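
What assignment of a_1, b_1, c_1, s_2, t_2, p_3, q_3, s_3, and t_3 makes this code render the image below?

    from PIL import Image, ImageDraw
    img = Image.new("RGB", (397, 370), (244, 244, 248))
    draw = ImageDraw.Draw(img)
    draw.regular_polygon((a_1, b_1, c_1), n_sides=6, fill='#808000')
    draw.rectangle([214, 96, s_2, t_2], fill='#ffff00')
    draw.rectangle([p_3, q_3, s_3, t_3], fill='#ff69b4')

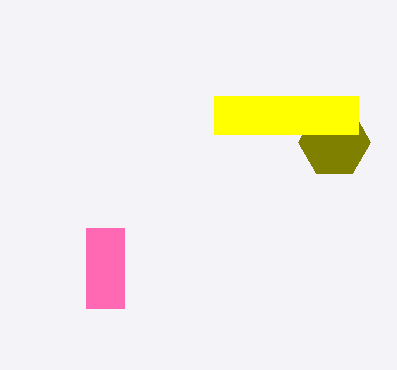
a_1 = 334
b_1 = 142
c_1 = 36
s_2 = 358
t_2 = 134
p_3 = 86
q_3 = 228
s_3 = 124
t_3 = 308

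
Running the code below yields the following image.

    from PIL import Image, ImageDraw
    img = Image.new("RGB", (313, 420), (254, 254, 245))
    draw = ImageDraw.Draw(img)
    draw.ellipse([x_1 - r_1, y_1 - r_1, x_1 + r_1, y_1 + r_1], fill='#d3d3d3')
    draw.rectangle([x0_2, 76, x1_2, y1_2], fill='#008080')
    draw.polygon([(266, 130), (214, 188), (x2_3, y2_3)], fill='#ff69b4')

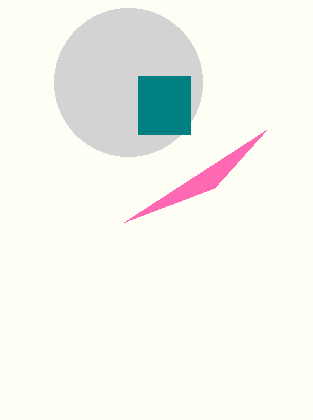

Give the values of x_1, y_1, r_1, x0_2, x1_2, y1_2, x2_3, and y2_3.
x_1 = 128
y_1 = 82
r_1 = 74
x0_2 = 138
x1_2 = 190
y1_2 = 134
x2_3 = 124
y2_3 = 222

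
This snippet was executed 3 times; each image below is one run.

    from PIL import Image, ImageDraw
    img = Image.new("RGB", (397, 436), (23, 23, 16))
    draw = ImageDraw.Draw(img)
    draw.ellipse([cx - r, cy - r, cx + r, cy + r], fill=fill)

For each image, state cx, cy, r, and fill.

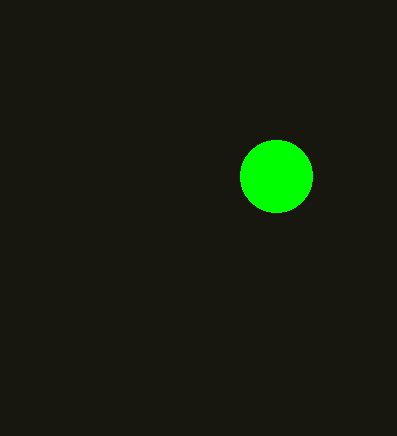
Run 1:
cx = 276
cy = 176
r = 36
fill = 'lime'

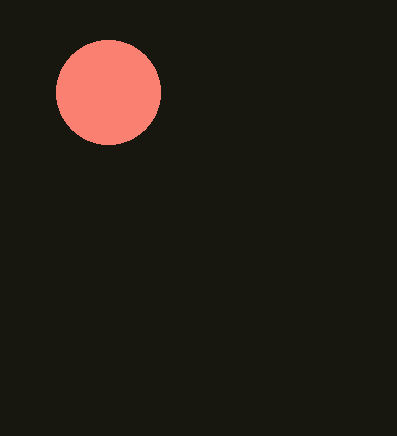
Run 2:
cx = 108, cy = 92, r = 52, fill = 'salmon'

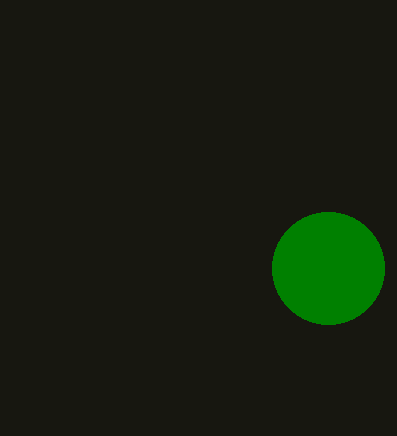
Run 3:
cx = 328; cy = 268; r = 56; fill = 'green'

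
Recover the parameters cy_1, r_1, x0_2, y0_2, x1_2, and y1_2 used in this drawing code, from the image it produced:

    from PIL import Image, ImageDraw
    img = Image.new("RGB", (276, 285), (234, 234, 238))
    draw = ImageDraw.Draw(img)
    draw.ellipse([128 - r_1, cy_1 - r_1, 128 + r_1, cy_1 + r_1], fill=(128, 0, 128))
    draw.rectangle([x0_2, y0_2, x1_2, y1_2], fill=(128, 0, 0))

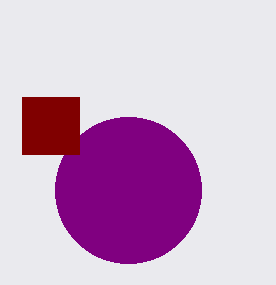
cy_1 = 190
r_1 = 73
x0_2 = 22
y0_2 = 97
x1_2 = 79
y1_2 = 154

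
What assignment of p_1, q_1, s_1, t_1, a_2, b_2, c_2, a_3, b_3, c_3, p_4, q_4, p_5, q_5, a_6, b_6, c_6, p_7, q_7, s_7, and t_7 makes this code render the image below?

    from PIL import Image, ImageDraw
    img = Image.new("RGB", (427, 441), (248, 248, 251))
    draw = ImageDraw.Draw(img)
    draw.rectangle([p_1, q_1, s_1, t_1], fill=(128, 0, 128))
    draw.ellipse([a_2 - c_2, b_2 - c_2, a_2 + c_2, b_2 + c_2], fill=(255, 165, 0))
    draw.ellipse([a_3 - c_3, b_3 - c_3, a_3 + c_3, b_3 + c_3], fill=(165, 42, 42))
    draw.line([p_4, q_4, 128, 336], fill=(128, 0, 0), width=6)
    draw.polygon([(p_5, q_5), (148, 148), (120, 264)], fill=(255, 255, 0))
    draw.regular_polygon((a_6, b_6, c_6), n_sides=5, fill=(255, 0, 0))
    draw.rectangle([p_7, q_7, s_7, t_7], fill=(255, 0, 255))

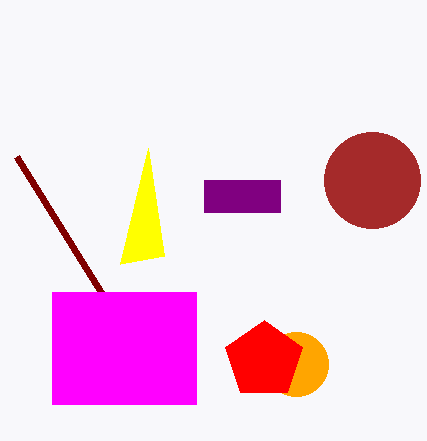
p_1 = 204; q_1 = 180; s_1 = 280; t_1 = 212; a_2 = 296; b_2 = 364; c_2 = 32; a_3 = 372; b_3 = 180; c_3 = 48; p_4 = 16; q_4 = 156; p_5 = 164; q_5 = 256; a_6 = 264; b_6 = 360; c_6 = 40; p_7 = 52; q_7 = 292; s_7 = 196; t_7 = 404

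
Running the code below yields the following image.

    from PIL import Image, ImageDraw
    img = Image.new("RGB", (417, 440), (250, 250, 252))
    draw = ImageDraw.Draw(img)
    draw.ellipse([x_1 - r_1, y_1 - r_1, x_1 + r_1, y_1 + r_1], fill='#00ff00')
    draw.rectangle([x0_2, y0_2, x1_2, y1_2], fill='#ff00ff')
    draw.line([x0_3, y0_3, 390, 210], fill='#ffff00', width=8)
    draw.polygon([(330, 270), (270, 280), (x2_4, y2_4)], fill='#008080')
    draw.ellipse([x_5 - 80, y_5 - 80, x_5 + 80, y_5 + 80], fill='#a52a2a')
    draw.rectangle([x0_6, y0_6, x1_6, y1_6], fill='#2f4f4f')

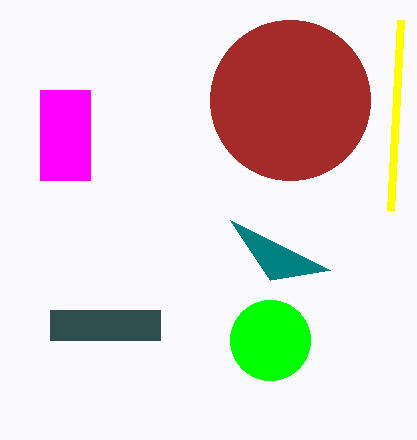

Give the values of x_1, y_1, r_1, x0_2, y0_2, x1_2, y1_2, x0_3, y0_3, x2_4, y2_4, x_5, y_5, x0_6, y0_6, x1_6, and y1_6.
x_1 = 270
y_1 = 340
r_1 = 40
x0_2 = 40
y0_2 = 90
x1_2 = 90
y1_2 = 180
x0_3 = 400
y0_3 = 20
x2_4 = 230
y2_4 = 220
x_5 = 290
y_5 = 100
x0_6 = 50
y0_6 = 310
x1_6 = 160
y1_6 = 340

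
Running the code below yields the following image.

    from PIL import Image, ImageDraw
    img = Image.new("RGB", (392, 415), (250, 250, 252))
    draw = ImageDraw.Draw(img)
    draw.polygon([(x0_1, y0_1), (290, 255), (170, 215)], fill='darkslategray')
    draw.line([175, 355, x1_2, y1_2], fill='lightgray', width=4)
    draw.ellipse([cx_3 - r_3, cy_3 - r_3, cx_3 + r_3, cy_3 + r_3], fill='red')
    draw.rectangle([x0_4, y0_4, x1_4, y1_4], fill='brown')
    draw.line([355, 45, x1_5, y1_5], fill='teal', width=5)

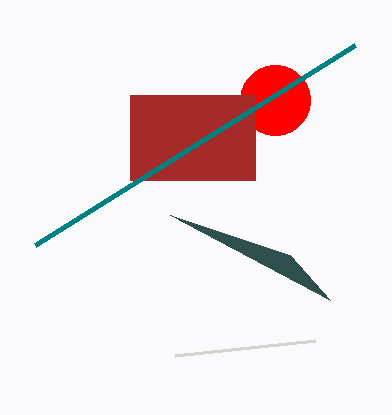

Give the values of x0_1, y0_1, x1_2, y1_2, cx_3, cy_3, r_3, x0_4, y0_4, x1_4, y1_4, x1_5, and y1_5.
x0_1 = 330, y0_1 = 300, x1_2 = 315, y1_2 = 340, cx_3 = 275, cy_3 = 100, r_3 = 35, x0_4 = 130, y0_4 = 95, x1_4 = 255, y1_4 = 180, x1_5 = 35, y1_5 = 245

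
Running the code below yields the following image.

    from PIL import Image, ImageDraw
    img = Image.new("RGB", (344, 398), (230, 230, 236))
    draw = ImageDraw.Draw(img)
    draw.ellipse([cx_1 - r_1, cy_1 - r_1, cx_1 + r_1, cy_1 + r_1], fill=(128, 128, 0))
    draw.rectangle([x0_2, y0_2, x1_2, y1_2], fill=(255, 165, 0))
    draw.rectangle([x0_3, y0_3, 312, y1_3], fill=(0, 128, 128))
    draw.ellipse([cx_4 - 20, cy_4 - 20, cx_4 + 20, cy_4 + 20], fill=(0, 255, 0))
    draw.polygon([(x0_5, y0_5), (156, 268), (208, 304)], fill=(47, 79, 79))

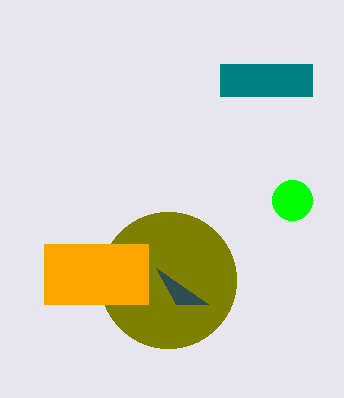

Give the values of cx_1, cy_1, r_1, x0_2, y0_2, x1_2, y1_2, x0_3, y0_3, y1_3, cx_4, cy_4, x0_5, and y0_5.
cx_1 = 168; cy_1 = 280; r_1 = 68; x0_2 = 44; y0_2 = 244; x1_2 = 148; y1_2 = 304; x0_3 = 220; y0_3 = 64; y1_3 = 96; cx_4 = 292; cy_4 = 200; x0_5 = 176; y0_5 = 304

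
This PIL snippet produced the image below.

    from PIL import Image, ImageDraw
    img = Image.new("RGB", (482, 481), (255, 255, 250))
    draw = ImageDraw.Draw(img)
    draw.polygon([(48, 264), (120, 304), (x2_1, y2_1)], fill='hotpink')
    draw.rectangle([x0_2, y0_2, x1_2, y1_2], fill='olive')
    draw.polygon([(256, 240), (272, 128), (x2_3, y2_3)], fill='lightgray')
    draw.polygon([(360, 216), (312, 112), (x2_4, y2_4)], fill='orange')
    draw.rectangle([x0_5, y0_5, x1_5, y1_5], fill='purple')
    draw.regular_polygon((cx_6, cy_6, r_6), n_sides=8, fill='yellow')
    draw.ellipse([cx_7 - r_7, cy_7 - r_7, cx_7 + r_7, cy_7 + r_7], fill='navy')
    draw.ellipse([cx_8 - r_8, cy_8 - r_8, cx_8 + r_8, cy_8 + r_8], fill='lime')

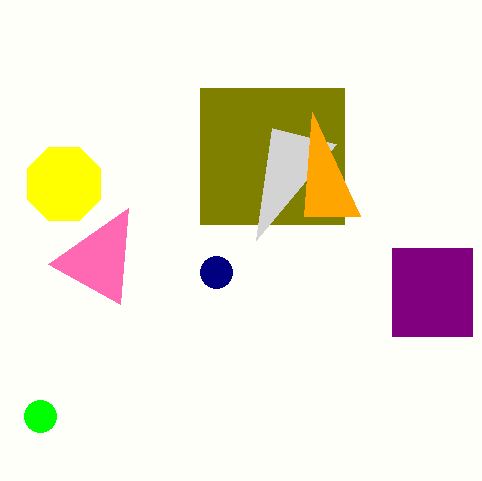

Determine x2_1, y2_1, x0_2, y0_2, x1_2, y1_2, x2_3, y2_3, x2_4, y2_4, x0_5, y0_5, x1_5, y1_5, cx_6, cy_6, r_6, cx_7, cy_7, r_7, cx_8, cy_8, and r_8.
x2_1 = 128; y2_1 = 208; x0_2 = 200; y0_2 = 88; x1_2 = 344; y1_2 = 224; x2_3 = 336; y2_3 = 144; x2_4 = 304; y2_4 = 216; x0_5 = 392; y0_5 = 248; x1_5 = 472; y1_5 = 336; cx_6 = 64; cy_6 = 184; r_6 = 40; cx_7 = 216; cy_7 = 272; r_7 = 16; cx_8 = 40; cy_8 = 416; r_8 = 16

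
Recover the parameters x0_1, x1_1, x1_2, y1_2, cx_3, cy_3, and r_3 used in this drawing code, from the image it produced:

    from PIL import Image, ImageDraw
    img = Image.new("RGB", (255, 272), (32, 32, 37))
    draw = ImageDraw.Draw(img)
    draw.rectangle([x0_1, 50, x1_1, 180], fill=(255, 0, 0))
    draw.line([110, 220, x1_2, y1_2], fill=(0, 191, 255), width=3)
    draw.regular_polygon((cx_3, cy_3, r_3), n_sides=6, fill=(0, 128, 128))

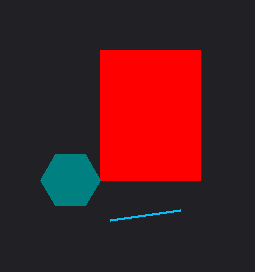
x0_1 = 100; x1_1 = 200; x1_2 = 180; y1_2 = 210; cx_3 = 70; cy_3 = 180; r_3 = 30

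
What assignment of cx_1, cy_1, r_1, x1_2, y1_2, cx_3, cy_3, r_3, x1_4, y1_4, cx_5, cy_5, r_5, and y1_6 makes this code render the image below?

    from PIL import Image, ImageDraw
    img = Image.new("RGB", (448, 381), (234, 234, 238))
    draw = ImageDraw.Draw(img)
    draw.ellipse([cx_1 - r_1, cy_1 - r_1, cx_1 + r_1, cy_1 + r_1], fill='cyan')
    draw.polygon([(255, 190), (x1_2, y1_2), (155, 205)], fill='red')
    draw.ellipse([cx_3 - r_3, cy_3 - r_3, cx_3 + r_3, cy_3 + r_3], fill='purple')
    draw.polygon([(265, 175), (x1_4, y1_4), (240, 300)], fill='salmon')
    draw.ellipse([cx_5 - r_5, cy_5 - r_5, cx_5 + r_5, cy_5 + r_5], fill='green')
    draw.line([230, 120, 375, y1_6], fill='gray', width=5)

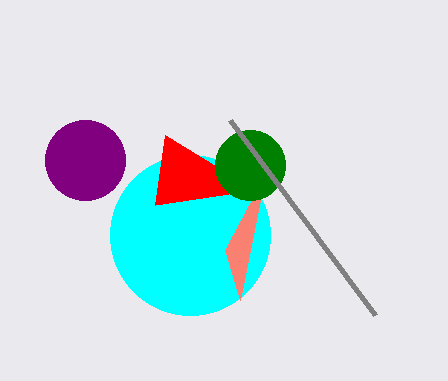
cx_1 = 190
cy_1 = 235
r_1 = 80
x1_2 = 165
y1_2 = 135
cx_3 = 85
cy_3 = 160
r_3 = 40
x1_4 = 225
y1_4 = 250
cx_5 = 250
cy_5 = 165
r_5 = 35
y1_6 = 315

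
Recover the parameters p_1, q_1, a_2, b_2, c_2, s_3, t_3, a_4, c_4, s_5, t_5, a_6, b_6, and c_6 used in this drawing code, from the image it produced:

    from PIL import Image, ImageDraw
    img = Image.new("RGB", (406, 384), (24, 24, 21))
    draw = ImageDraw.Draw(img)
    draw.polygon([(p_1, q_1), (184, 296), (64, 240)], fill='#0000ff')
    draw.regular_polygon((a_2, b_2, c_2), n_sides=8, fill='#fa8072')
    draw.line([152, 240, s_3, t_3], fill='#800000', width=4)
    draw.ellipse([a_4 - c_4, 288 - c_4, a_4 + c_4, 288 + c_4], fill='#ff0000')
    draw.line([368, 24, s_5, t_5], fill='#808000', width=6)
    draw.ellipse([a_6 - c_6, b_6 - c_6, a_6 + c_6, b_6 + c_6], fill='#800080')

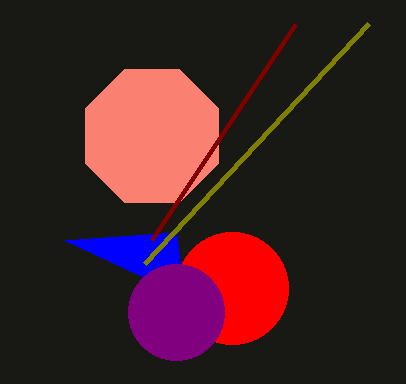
p_1 = 176, q_1 = 232, a_2 = 152, b_2 = 136, c_2 = 72, s_3 = 296, t_3 = 24, a_4 = 232, c_4 = 56, s_5 = 144, t_5 = 264, a_6 = 176, b_6 = 312, c_6 = 48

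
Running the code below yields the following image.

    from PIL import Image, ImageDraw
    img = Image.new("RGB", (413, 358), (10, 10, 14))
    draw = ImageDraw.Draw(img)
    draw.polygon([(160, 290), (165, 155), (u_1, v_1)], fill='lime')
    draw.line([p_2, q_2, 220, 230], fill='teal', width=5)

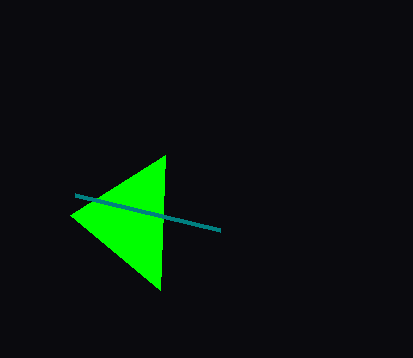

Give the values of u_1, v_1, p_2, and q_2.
u_1 = 70
v_1 = 215
p_2 = 75
q_2 = 195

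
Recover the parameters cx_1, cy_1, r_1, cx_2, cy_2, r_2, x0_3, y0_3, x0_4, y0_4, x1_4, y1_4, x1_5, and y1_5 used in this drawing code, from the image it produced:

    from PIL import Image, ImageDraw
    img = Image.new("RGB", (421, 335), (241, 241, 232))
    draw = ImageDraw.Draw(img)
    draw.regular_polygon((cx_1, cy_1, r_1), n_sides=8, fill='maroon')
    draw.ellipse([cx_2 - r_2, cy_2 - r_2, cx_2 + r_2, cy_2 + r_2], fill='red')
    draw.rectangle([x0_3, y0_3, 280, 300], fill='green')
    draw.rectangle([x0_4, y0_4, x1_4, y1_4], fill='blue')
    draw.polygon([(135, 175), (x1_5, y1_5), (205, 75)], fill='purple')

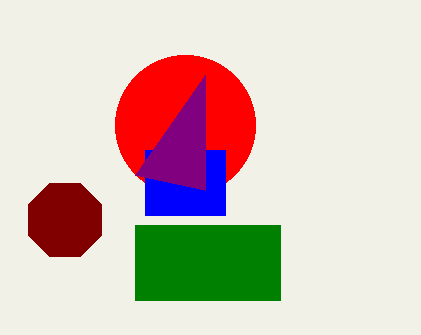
cx_1 = 65; cy_1 = 220; r_1 = 40; cx_2 = 185; cy_2 = 125; r_2 = 70; x0_3 = 135; y0_3 = 225; x0_4 = 145; y0_4 = 150; x1_4 = 225; y1_4 = 215; x1_5 = 205; y1_5 = 190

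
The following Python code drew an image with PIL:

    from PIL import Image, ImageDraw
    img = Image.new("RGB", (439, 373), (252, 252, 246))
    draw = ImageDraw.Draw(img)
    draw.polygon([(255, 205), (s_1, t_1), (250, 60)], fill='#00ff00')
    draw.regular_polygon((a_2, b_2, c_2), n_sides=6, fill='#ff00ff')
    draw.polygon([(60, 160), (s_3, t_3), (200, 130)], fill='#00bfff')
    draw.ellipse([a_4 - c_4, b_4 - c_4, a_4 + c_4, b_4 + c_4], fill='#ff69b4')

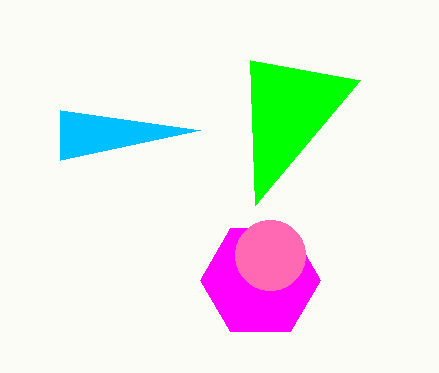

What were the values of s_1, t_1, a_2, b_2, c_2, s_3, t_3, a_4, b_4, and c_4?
s_1 = 360; t_1 = 80; a_2 = 260; b_2 = 280; c_2 = 60; s_3 = 60; t_3 = 110; a_4 = 270; b_4 = 255; c_4 = 35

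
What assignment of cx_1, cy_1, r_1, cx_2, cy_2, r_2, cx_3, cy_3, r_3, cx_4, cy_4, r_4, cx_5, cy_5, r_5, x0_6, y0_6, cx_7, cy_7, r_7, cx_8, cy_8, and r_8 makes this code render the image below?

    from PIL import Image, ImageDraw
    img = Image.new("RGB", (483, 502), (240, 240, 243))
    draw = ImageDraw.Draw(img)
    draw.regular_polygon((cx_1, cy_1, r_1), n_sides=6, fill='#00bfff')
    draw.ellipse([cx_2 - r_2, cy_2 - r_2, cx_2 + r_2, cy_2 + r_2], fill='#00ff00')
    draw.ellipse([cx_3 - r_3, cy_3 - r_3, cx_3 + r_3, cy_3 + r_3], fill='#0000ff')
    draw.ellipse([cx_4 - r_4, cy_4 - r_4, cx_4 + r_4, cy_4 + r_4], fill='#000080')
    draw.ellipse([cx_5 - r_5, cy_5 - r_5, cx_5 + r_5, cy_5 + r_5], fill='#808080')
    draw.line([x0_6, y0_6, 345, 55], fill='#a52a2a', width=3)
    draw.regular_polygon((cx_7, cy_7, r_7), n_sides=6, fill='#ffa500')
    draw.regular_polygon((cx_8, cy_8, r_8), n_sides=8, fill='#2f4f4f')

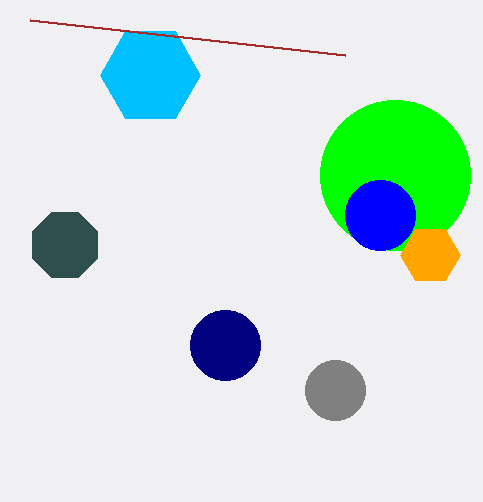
cx_1 = 150, cy_1 = 75, r_1 = 50, cx_2 = 395, cy_2 = 175, r_2 = 75, cx_3 = 380, cy_3 = 215, r_3 = 35, cx_4 = 225, cy_4 = 345, r_4 = 35, cx_5 = 335, cy_5 = 390, r_5 = 30, x0_6 = 30, y0_6 = 20, cx_7 = 430, cy_7 = 255, r_7 = 30, cx_8 = 65, cy_8 = 245, r_8 = 35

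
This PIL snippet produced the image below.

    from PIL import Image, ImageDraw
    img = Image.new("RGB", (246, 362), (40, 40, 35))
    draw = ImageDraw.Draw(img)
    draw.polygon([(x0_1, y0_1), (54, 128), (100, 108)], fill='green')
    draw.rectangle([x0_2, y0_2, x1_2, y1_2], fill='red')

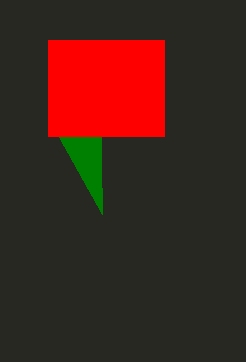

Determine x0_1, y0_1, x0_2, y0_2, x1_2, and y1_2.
x0_1 = 102, y0_1 = 214, x0_2 = 48, y0_2 = 40, x1_2 = 164, y1_2 = 136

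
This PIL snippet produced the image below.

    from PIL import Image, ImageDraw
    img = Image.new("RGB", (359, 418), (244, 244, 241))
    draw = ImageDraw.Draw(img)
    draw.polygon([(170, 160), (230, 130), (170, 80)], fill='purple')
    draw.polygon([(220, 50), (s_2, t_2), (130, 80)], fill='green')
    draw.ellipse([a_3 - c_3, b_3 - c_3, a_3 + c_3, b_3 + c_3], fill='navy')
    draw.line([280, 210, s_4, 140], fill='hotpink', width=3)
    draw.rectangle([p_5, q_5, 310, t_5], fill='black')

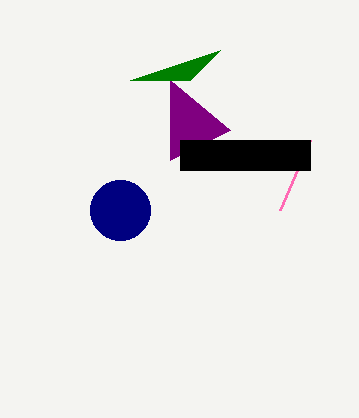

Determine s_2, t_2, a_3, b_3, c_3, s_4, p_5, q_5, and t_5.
s_2 = 190; t_2 = 80; a_3 = 120; b_3 = 210; c_3 = 30; s_4 = 310; p_5 = 180; q_5 = 140; t_5 = 170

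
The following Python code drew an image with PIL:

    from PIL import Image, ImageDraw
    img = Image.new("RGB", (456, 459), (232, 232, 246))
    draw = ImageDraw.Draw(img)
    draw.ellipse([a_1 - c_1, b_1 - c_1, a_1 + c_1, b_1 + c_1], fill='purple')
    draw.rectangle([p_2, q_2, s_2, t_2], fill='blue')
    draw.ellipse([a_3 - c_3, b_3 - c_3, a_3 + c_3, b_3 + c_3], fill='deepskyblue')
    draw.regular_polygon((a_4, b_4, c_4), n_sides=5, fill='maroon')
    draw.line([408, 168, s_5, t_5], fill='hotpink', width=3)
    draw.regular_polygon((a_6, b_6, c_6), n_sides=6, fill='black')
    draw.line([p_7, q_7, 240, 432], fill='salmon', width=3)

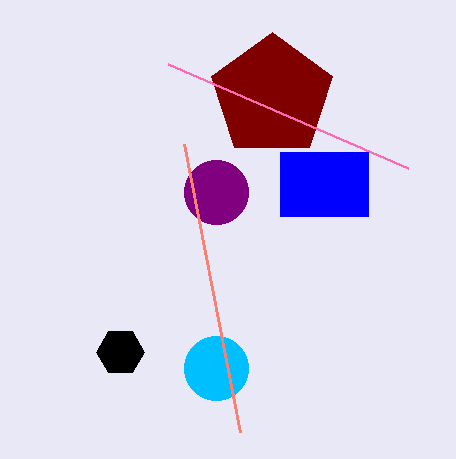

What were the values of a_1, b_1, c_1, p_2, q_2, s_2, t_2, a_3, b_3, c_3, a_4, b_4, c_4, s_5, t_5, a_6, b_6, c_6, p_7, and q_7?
a_1 = 216
b_1 = 192
c_1 = 32
p_2 = 280
q_2 = 152
s_2 = 368
t_2 = 216
a_3 = 216
b_3 = 368
c_3 = 32
a_4 = 272
b_4 = 96
c_4 = 64
s_5 = 168
t_5 = 64
a_6 = 120
b_6 = 352
c_6 = 24
p_7 = 184
q_7 = 144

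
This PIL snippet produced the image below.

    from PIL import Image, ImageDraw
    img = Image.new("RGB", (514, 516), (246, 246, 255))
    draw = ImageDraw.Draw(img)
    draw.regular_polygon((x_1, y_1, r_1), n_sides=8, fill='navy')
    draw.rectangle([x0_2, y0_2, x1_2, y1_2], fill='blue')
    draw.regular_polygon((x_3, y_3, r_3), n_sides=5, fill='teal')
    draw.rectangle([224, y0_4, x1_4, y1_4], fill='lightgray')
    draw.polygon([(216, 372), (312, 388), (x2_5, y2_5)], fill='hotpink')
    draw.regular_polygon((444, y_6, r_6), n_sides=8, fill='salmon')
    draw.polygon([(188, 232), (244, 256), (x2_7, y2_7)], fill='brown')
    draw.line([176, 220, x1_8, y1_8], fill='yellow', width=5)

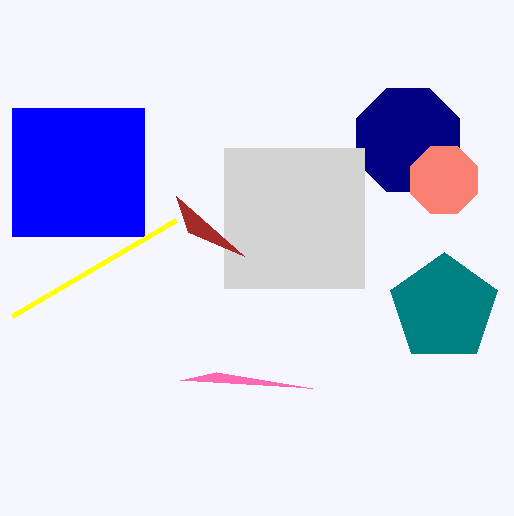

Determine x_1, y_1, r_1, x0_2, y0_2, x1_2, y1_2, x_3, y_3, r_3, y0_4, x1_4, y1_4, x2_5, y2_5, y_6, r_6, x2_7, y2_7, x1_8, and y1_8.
x_1 = 408, y_1 = 140, r_1 = 56, x0_2 = 12, y0_2 = 108, x1_2 = 144, y1_2 = 236, x_3 = 444, y_3 = 308, r_3 = 56, y0_4 = 148, x1_4 = 364, y1_4 = 288, x2_5 = 180, y2_5 = 380, y_6 = 180, r_6 = 36, x2_7 = 176, y2_7 = 196, x1_8 = 12, y1_8 = 316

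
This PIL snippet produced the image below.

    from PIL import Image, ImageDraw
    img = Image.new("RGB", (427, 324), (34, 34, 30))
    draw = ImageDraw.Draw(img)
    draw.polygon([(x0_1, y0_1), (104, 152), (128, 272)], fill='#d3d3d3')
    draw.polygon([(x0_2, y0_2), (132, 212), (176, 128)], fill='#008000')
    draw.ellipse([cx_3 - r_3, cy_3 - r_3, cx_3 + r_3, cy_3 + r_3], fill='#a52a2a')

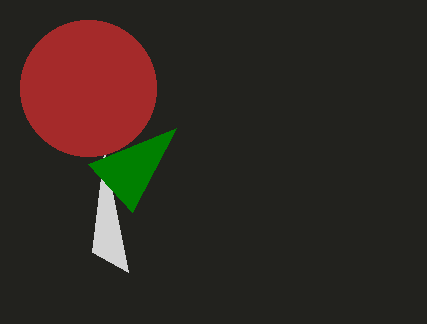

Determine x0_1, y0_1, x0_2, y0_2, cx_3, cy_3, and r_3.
x0_1 = 92
y0_1 = 252
x0_2 = 88
y0_2 = 164
cx_3 = 88
cy_3 = 88
r_3 = 68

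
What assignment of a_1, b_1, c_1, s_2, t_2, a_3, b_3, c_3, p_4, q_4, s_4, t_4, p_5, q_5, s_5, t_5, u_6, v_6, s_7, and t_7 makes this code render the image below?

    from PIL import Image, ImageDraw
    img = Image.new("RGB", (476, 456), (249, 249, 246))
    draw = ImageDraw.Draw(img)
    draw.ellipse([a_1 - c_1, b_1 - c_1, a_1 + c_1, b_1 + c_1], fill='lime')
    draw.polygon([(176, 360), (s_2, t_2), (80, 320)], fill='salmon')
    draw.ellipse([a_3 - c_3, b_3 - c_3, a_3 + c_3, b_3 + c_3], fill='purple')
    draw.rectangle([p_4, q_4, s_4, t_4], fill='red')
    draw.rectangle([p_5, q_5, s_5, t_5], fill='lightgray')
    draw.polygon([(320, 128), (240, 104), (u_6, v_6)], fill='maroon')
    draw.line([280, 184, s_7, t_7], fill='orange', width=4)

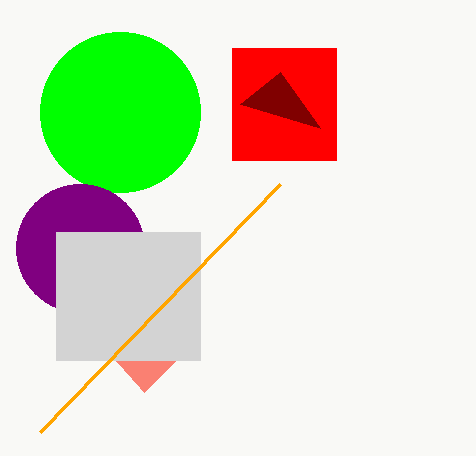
a_1 = 120, b_1 = 112, c_1 = 80, s_2 = 144, t_2 = 392, a_3 = 80, b_3 = 248, c_3 = 64, p_4 = 232, q_4 = 48, s_4 = 336, t_4 = 160, p_5 = 56, q_5 = 232, s_5 = 200, t_5 = 360, u_6 = 280, v_6 = 72, s_7 = 40, t_7 = 432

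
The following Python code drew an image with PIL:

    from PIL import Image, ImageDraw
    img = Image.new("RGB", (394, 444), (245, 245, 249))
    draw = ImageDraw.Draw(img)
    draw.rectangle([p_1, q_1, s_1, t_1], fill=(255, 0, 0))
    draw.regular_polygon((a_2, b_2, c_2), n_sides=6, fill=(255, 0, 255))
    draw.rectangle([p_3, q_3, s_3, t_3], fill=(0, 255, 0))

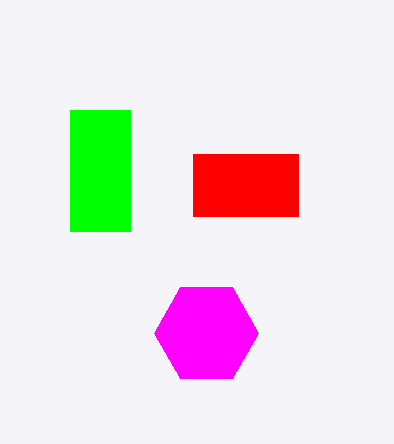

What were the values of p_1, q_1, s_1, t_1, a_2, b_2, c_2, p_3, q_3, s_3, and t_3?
p_1 = 193; q_1 = 154; s_1 = 298; t_1 = 216; a_2 = 206; b_2 = 333; c_2 = 52; p_3 = 70; q_3 = 110; s_3 = 130; t_3 = 231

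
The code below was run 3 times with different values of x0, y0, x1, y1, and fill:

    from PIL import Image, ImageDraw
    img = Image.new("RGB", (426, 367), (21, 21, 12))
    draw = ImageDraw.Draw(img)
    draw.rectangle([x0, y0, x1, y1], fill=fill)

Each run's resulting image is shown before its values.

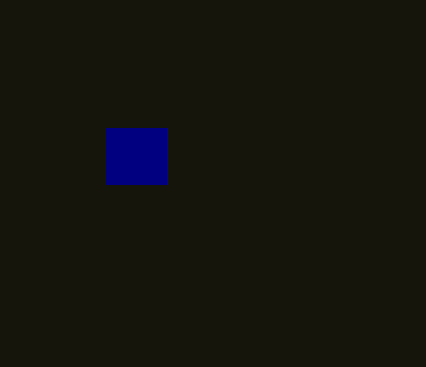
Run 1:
x0 = 106, y0 = 128, x1 = 166, y1 = 184, fill = 'navy'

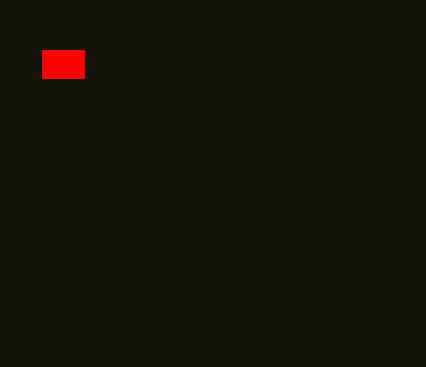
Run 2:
x0 = 42; y0 = 50; x1 = 84; y1 = 78; fill = 'red'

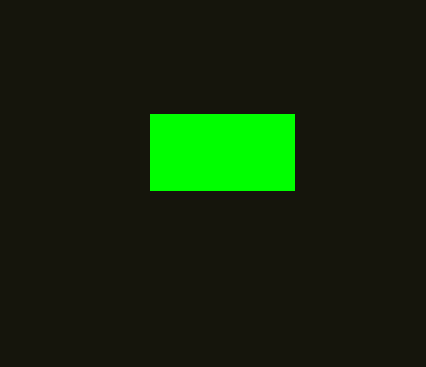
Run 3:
x0 = 150, y0 = 114, x1 = 294, y1 = 190, fill = 'lime'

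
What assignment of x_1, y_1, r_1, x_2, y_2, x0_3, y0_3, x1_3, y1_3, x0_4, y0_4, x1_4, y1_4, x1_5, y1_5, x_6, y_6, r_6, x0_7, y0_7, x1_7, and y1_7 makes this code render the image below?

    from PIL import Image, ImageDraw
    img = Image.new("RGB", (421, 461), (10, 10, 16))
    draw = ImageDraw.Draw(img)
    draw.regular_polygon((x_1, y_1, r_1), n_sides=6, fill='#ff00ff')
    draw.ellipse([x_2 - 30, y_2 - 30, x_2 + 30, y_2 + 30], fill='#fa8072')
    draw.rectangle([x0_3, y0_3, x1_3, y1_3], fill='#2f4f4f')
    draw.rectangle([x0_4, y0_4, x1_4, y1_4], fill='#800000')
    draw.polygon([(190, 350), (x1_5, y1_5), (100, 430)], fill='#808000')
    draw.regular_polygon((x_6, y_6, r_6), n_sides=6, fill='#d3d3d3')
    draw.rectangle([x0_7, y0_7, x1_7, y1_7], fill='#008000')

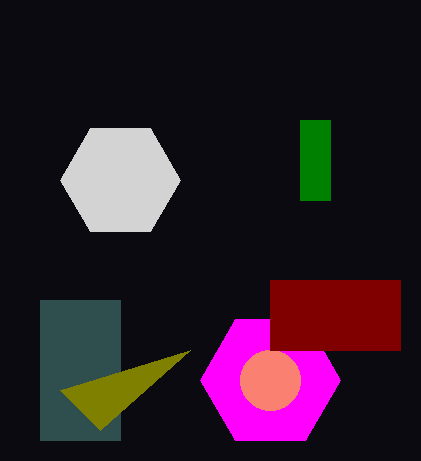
x_1 = 270, y_1 = 380, r_1 = 70, x_2 = 270, y_2 = 380, x0_3 = 40, y0_3 = 300, x1_3 = 120, y1_3 = 440, x0_4 = 270, y0_4 = 280, x1_4 = 400, y1_4 = 350, x1_5 = 60, y1_5 = 390, x_6 = 120, y_6 = 180, r_6 = 60, x0_7 = 300, y0_7 = 120, x1_7 = 330, y1_7 = 200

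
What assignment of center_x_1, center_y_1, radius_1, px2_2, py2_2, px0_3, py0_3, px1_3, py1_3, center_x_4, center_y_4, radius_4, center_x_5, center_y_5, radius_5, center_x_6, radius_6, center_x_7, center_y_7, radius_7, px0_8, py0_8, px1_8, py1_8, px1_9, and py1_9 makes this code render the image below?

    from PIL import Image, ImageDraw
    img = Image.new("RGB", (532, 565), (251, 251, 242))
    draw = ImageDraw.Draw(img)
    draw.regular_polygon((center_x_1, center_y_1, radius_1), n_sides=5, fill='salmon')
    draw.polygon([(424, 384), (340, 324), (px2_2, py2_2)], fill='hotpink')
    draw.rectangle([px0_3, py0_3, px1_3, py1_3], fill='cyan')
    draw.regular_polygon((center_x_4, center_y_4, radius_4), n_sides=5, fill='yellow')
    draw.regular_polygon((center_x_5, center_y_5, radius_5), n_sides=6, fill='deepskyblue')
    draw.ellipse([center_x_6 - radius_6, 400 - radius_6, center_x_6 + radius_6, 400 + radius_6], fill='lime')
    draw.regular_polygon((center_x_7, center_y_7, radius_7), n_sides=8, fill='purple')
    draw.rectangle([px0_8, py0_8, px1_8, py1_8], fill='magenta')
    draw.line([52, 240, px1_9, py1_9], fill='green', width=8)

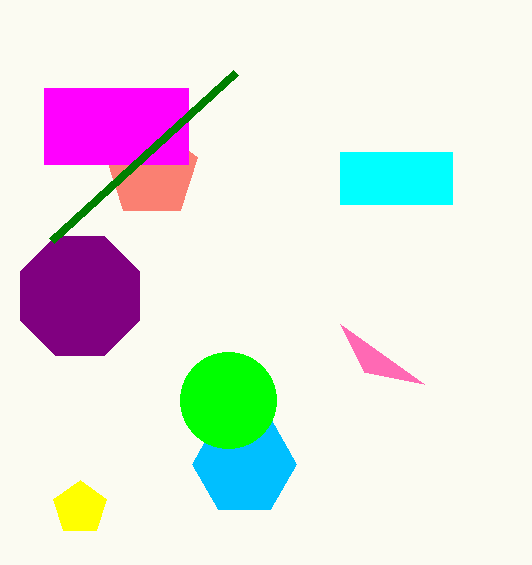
center_x_1 = 152; center_y_1 = 172; radius_1 = 48; px2_2 = 364; py2_2 = 372; px0_3 = 340; py0_3 = 152; px1_3 = 452; py1_3 = 204; center_x_4 = 80; center_y_4 = 508; radius_4 = 28; center_x_5 = 244; center_y_5 = 464; radius_5 = 52; center_x_6 = 228; radius_6 = 48; center_x_7 = 80; center_y_7 = 296; radius_7 = 64; px0_8 = 44; py0_8 = 88; px1_8 = 188; py1_8 = 164; px1_9 = 236; py1_9 = 72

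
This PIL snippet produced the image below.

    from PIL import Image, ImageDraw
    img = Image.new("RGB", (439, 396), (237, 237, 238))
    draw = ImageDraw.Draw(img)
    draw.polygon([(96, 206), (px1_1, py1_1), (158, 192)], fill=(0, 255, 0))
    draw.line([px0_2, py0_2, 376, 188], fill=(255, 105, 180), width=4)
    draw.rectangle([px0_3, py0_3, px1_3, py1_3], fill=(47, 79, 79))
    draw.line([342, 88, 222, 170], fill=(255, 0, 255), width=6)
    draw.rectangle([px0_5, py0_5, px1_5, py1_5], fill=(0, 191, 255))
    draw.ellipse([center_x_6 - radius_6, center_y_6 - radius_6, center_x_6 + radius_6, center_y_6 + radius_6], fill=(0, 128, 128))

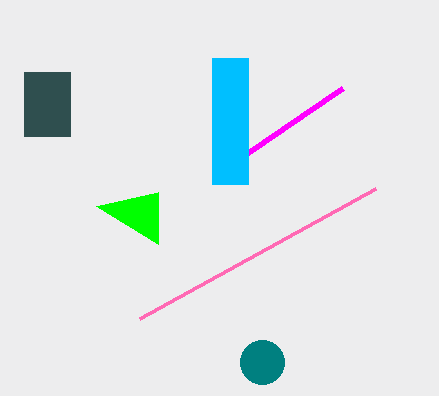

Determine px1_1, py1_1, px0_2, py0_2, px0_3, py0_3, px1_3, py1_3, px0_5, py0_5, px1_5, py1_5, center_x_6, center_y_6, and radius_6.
px1_1 = 158, py1_1 = 244, px0_2 = 140, py0_2 = 318, px0_3 = 24, py0_3 = 72, px1_3 = 70, py1_3 = 136, px0_5 = 212, py0_5 = 58, px1_5 = 248, py1_5 = 184, center_x_6 = 262, center_y_6 = 362, radius_6 = 22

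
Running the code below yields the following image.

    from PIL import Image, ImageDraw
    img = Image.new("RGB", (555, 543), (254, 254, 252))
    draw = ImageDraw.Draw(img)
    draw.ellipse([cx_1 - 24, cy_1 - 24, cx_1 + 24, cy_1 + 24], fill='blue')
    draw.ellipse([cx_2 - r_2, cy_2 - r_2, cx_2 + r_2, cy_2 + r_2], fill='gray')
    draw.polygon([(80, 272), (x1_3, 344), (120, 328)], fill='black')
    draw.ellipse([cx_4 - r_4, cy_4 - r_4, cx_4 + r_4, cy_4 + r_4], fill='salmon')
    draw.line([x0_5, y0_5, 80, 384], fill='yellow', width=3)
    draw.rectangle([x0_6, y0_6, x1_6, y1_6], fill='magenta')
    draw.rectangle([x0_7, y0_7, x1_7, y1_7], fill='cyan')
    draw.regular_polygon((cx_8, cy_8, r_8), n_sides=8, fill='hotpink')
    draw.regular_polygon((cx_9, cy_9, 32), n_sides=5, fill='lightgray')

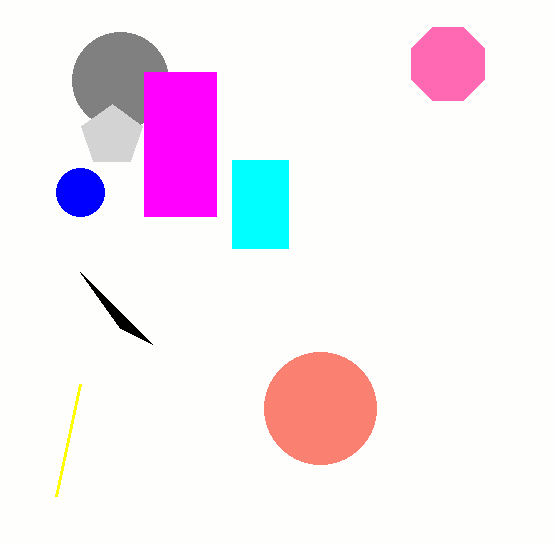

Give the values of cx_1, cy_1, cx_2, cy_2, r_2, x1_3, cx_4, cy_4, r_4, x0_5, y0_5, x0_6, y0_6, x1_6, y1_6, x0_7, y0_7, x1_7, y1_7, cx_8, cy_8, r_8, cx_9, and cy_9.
cx_1 = 80
cy_1 = 192
cx_2 = 120
cy_2 = 80
r_2 = 48
x1_3 = 152
cx_4 = 320
cy_4 = 408
r_4 = 56
x0_5 = 56
y0_5 = 496
x0_6 = 144
y0_6 = 72
x1_6 = 216
y1_6 = 216
x0_7 = 232
y0_7 = 160
x1_7 = 288
y1_7 = 248
cx_8 = 448
cy_8 = 64
r_8 = 40
cx_9 = 112
cy_9 = 136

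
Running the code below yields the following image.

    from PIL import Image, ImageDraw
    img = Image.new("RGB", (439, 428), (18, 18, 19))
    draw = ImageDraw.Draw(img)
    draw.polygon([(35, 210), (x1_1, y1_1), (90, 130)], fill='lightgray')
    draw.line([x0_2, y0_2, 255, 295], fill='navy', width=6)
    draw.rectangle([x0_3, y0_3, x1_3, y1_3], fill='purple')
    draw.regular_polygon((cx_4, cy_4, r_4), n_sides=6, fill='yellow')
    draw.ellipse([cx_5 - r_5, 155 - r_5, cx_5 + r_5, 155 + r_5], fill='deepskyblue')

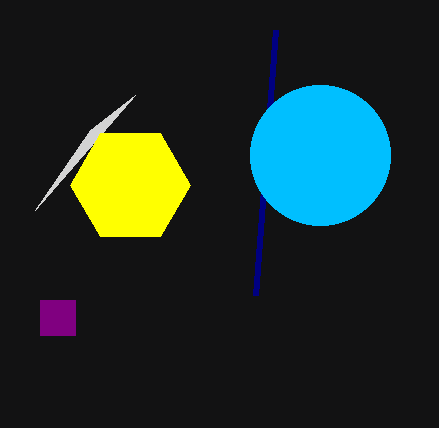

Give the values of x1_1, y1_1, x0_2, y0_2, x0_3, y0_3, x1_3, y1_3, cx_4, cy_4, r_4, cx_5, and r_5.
x1_1 = 135; y1_1 = 95; x0_2 = 275; y0_2 = 30; x0_3 = 40; y0_3 = 300; x1_3 = 75; y1_3 = 335; cx_4 = 130; cy_4 = 185; r_4 = 60; cx_5 = 320; r_5 = 70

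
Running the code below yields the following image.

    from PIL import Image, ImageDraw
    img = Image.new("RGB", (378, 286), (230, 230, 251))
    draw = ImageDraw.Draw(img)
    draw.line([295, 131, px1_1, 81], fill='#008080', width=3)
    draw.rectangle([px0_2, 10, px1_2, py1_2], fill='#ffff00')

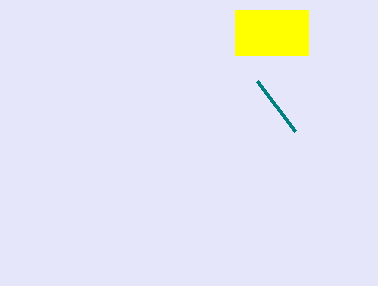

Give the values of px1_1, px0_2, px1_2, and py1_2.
px1_1 = 257
px0_2 = 235
px1_2 = 308
py1_2 = 55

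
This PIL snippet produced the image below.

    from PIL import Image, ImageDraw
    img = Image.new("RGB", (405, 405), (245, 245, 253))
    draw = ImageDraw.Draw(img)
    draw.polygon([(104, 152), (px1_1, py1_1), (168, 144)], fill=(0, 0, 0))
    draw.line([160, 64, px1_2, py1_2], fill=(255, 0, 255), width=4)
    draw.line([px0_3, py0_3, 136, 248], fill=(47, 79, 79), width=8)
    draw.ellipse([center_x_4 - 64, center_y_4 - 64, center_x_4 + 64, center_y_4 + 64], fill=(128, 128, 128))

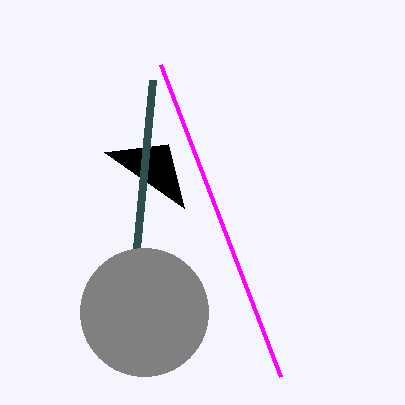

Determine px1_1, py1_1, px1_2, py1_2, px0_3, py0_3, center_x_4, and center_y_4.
px1_1 = 184, py1_1 = 208, px1_2 = 280, py1_2 = 376, px0_3 = 152, py0_3 = 80, center_x_4 = 144, center_y_4 = 312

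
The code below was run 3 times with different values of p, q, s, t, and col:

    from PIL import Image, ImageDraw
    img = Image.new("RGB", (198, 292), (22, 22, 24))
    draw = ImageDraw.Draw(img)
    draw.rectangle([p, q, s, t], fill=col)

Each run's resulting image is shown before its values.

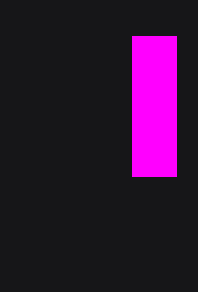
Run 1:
p = 132; q = 36; s = 176; t = 176; col = 'magenta'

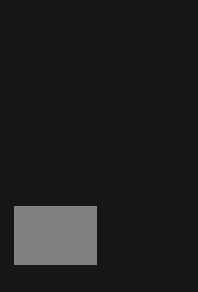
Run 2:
p = 14, q = 206, s = 96, t = 264, col = 'gray'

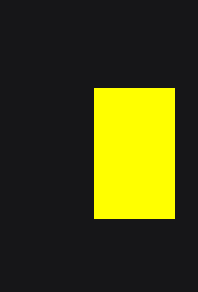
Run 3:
p = 94, q = 88, s = 174, t = 218, col = 'yellow'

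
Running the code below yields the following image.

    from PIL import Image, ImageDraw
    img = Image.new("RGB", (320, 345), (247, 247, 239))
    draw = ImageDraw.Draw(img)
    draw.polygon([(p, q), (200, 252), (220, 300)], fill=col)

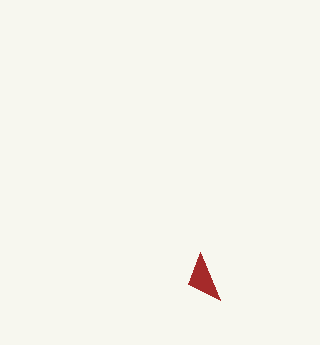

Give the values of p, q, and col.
p = 188; q = 284; col = 'brown'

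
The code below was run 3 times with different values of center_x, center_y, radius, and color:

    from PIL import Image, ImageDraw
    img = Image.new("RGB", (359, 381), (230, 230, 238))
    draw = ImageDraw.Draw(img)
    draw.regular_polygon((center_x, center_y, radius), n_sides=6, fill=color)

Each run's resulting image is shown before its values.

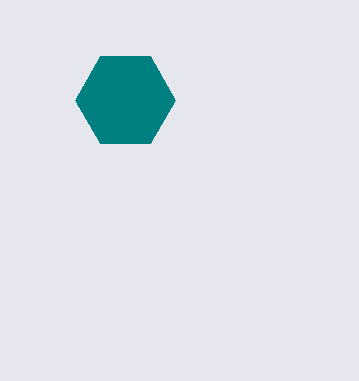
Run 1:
center_x = 125
center_y = 100
radius = 50
color = 'teal'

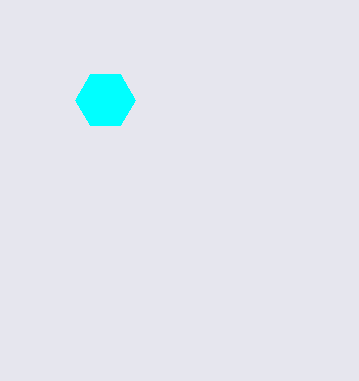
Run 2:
center_x = 105; center_y = 100; radius = 30; color = 'cyan'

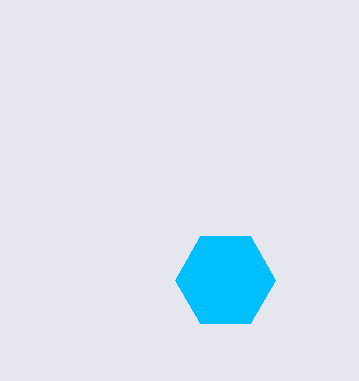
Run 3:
center_x = 225; center_y = 280; radius = 50; color = 'deepskyblue'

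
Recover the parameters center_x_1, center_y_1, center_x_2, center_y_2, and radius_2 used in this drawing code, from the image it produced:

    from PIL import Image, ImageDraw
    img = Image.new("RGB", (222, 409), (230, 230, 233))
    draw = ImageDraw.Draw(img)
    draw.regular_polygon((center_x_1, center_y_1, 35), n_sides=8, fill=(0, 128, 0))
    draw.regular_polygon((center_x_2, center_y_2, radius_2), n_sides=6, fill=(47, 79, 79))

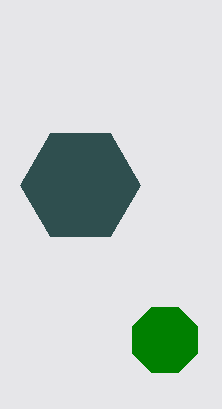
center_x_1 = 165; center_y_1 = 340; center_x_2 = 80; center_y_2 = 185; radius_2 = 60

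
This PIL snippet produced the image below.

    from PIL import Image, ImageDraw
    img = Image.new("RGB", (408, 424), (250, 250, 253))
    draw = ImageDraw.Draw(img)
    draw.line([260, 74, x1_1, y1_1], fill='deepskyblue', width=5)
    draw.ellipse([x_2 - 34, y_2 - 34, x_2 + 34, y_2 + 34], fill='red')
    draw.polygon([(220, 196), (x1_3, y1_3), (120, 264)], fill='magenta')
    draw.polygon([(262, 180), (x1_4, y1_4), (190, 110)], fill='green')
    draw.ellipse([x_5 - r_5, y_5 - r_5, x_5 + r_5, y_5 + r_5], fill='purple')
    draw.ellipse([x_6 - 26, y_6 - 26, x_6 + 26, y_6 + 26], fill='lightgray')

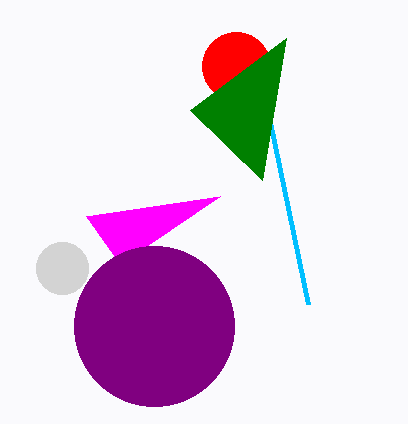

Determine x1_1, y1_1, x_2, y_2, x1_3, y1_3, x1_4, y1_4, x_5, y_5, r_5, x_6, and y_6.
x1_1 = 308, y1_1 = 304, x_2 = 236, y_2 = 66, x1_3 = 86, y1_3 = 216, x1_4 = 286, y1_4 = 38, x_5 = 154, y_5 = 326, r_5 = 80, x_6 = 62, y_6 = 268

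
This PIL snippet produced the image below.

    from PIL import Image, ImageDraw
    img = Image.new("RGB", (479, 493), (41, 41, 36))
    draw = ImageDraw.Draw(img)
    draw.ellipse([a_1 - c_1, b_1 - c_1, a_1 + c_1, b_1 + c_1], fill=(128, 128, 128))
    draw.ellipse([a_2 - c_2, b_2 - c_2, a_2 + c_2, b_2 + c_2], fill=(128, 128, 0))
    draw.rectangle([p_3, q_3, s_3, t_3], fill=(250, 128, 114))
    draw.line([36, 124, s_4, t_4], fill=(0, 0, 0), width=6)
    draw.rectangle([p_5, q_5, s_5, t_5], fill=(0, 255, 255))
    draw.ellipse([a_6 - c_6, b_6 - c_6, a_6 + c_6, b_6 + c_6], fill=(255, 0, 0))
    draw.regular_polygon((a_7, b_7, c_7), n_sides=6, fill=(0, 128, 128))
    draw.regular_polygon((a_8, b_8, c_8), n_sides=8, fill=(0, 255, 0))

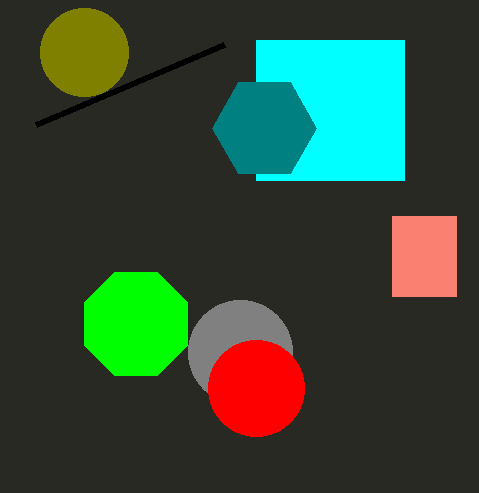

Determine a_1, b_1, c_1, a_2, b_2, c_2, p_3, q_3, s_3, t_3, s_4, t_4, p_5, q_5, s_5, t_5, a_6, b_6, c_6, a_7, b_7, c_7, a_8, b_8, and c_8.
a_1 = 240, b_1 = 352, c_1 = 52, a_2 = 84, b_2 = 52, c_2 = 44, p_3 = 392, q_3 = 216, s_3 = 456, t_3 = 296, s_4 = 224, t_4 = 44, p_5 = 256, q_5 = 40, s_5 = 404, t_5 = 180, a_6 = 256, b_6 = 388, c_6 = 48, a_7 = 264, b_7 = 128, c_7 = 52, a_8 = 136, b_8 = 324, c_8 = 56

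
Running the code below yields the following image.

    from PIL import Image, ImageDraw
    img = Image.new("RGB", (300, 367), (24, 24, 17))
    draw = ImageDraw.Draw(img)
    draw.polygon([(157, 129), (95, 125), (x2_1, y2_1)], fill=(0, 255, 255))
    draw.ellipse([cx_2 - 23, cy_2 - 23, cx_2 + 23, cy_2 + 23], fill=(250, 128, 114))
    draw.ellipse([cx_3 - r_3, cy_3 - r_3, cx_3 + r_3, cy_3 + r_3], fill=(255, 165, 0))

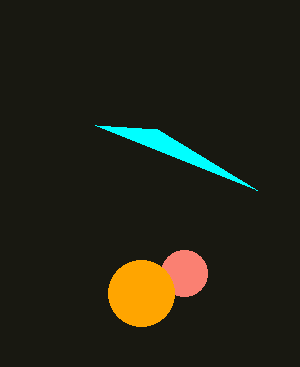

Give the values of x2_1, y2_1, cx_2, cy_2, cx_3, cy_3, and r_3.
x2_1 = 257
y2_1 = 190
cx_2 = 184
cy_2 = 273
cx_3 = 141
cy_3 = 293
r_3 = 33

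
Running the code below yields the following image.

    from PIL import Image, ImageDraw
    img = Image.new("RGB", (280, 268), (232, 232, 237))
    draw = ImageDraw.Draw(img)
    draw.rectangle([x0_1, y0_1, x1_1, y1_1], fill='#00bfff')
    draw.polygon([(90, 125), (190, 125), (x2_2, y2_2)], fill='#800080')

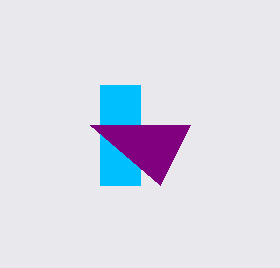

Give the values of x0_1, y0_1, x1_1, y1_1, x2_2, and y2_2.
x0_1 = 100; y0_1 = 85; x1_1 = 140; y1_1 = 185; x2_2 = 160; y2_2 = 185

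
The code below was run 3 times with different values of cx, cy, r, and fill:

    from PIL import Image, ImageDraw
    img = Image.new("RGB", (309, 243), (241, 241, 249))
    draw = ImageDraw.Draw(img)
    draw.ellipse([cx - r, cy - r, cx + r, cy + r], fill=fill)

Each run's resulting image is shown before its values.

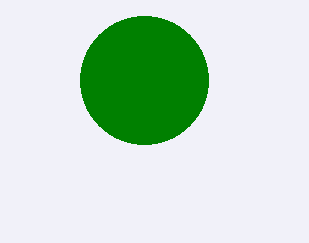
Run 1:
cx = 144; cy = 80; r = 64; fill = 'green'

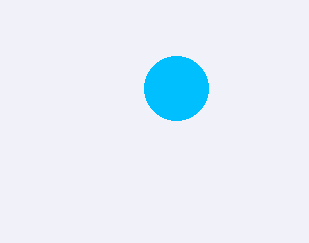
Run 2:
cx = 176, cy = 88, r = 32, fill = 'deepskyblue'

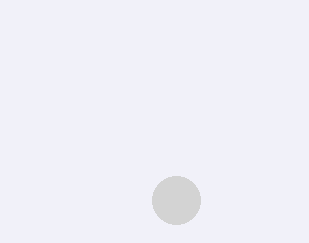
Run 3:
cx = 176; cy = 200; r = 24; fill = 'lightgray'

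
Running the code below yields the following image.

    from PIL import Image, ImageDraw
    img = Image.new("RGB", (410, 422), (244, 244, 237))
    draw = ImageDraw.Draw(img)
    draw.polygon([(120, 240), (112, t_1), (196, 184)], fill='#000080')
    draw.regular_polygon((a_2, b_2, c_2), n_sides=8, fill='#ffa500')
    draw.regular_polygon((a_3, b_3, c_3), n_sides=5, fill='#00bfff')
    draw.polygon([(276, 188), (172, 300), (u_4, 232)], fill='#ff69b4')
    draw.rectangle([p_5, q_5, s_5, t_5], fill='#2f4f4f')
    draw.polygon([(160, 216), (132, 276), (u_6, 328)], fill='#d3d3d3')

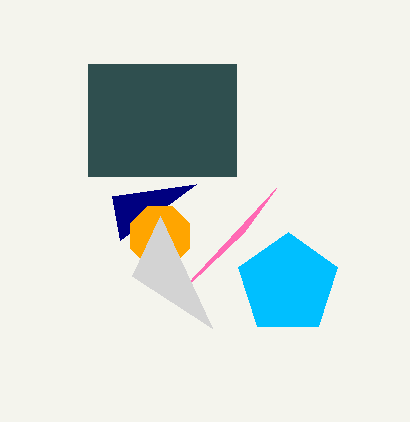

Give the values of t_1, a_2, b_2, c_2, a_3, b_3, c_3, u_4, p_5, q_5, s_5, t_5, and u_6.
t_1 = 196
a_2 = 160
b_2 = 236
c_2 = 32
a_3 = 288
b_3 = 284
c_3 = 52
u_4 = 244
p_5 = 88
q_5 = 64
s_5 = 236
t_5 = 176
u_6 = 212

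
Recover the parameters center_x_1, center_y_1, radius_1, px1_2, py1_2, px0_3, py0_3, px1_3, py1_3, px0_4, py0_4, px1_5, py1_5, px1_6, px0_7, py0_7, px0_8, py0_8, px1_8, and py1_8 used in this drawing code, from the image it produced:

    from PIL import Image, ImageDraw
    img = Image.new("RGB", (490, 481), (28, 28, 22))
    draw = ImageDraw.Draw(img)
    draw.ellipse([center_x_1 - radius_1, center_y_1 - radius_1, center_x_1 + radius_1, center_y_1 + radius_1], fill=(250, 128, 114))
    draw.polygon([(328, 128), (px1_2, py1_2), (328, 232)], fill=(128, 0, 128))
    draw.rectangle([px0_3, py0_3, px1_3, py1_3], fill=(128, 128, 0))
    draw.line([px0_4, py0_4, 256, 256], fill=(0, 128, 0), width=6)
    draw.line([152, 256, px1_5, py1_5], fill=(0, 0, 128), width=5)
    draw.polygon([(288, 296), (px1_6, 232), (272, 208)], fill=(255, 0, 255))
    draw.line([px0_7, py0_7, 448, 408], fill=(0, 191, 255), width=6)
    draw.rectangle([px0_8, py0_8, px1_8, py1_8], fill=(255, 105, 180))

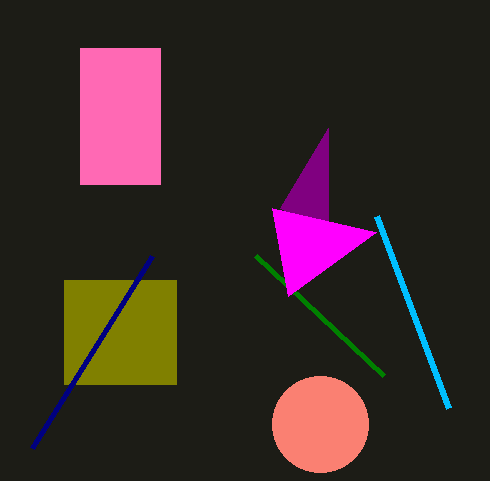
center_x_1 = 320; center_y_1 = 424; radius_1 = 48; px1_2 = 280; py1_2 = 208; px0_3 = 64; py0_3 = 280; px1_3 = 176; py1_3 = 384; px0_4 = 384; py0_4 = 376; px1_5 = 32; py1_5 = 448; px1_6 = 376; px0_7 = 376; py0_7 = 216; px0_8 = 80; py0_8 = 48; px1_8 = 160; py1_8 = 184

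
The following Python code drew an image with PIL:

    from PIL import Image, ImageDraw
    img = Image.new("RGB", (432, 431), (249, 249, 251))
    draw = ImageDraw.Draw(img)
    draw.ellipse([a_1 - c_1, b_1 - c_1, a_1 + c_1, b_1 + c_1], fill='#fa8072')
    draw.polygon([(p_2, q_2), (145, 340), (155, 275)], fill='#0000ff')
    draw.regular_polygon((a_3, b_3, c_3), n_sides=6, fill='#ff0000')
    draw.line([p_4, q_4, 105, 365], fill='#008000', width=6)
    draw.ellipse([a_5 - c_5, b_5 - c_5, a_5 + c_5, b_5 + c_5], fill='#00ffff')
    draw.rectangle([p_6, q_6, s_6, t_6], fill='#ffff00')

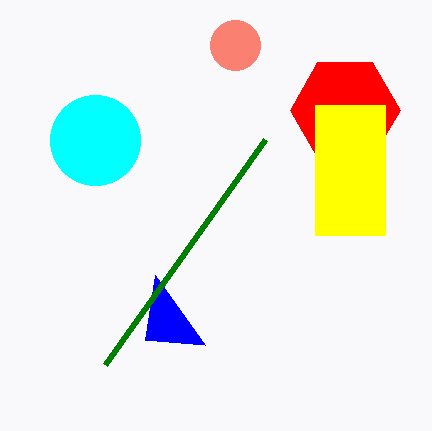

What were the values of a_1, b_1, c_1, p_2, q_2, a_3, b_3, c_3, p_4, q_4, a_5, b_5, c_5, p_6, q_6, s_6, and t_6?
a_1 = 235; b_1 = 45; c_1 = 25; p_2 = 205; q_2 = 345; a_3 = 345; b_3 = 110; c_3 = 55; p_4 = 265; q_4 = 140; a_5 = 95; b_5 = 140; c_5 = 45; p_6 = 315; q_6 = 105; s_6 = 385; t_6 = 235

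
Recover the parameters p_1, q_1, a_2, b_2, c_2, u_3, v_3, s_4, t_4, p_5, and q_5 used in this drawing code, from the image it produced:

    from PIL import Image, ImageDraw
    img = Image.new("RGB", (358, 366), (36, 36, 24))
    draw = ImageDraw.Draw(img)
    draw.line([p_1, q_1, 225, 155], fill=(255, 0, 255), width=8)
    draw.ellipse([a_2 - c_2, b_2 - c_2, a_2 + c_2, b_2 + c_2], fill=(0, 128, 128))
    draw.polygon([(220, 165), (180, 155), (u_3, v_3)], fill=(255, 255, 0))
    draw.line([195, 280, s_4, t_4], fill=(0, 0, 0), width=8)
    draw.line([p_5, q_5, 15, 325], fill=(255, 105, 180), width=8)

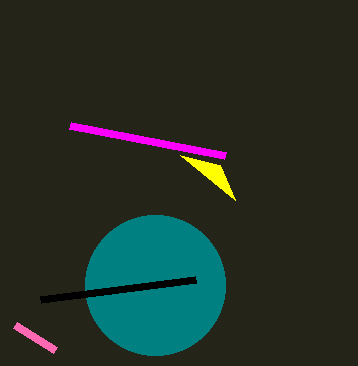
p_1 = 70
q_1 = 125
a_2 = 155
b_2 = 285
c_2 = 70
u_3 = 235
v_3 = 200
s_4 = 40
t_4 = 300
p_5 = 55
q_5 = 350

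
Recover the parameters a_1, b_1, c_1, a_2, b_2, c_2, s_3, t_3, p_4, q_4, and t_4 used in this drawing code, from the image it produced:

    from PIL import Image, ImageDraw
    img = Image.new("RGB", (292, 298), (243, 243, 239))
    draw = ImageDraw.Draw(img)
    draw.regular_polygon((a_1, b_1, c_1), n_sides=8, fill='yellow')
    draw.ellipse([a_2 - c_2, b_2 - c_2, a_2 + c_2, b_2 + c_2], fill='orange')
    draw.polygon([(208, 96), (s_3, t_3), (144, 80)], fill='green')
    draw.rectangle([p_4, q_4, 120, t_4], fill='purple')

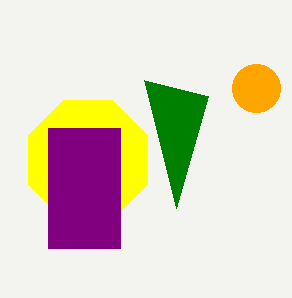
a_1 = 88
b_1 = 160
c_1 = 64
a_2 = 256
b_2 = 88
c_2 = 24
s_3 = 176
t_3 = 208
p_4 = 48
q_4 = 128
t_4 = 248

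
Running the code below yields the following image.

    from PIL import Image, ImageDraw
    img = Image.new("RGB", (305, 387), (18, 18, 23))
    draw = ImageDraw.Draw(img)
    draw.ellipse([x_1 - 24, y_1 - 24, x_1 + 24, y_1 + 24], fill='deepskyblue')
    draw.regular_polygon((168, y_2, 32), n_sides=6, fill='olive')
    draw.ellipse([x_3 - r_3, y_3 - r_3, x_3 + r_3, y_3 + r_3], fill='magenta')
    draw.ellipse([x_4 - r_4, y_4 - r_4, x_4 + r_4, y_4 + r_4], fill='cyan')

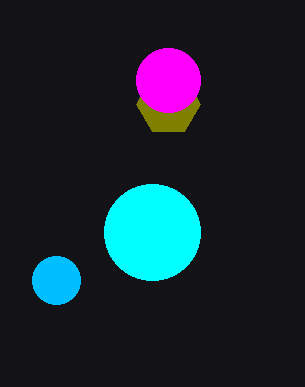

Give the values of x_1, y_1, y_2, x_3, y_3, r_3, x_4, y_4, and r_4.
x_1 = 56; y_1 = 280; y_2 = 104; x_3 = 168; y_3 = 80; r_3 = 32; x_4 = 152; y_4 = 232; r_4 = 48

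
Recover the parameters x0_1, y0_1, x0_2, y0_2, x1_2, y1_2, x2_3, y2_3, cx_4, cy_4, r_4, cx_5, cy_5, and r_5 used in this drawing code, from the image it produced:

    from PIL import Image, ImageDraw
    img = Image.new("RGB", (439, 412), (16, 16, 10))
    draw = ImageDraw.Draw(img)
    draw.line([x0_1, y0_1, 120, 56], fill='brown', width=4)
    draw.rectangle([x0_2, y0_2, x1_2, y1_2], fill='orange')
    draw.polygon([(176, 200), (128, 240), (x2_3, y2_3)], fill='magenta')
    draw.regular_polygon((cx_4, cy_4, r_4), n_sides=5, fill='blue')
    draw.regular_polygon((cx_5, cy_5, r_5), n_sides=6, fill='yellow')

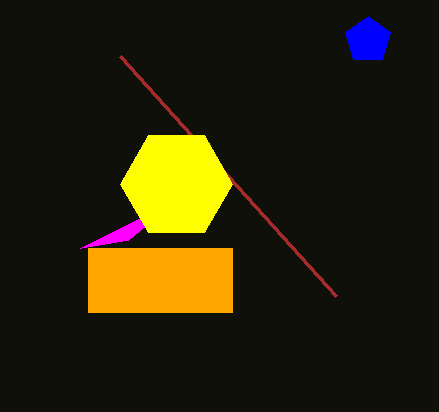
x0_1 = 336
y0_1 = 296
x0_2 = 88
y0_2 = 248
x1_2 = 232
y1_2 = 312
x2_3 = 80
y2_3 = 248
cx_4 = 368
cy_4 = 40
r_4 = 24
cx_5 = 176
cy_5 = 184
r_5 = 56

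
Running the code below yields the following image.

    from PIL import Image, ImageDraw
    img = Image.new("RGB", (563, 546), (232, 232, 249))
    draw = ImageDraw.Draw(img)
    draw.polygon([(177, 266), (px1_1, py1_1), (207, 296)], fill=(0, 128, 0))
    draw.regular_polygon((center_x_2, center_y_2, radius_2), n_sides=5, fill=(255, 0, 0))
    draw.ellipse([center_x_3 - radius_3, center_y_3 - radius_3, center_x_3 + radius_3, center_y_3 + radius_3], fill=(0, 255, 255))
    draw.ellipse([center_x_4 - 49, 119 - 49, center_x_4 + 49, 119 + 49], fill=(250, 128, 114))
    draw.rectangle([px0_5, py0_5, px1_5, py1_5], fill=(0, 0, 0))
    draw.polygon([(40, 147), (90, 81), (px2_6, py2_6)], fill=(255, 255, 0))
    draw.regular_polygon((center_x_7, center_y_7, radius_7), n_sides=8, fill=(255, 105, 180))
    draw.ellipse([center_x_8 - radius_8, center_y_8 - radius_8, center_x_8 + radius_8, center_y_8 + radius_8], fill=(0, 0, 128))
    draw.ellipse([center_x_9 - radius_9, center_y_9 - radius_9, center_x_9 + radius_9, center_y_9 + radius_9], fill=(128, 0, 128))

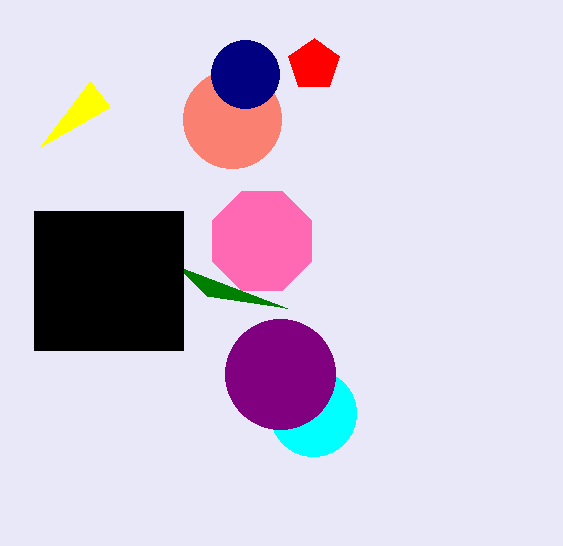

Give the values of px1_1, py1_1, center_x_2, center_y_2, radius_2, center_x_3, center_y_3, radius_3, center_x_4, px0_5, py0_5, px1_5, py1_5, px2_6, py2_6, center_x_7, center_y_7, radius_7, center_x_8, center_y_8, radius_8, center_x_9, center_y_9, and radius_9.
px1_1 = 287
py1_1 = 308
center_x_2 = 314
center_y_2 = 65
radius_2 = 27
center_x_3 = 313
center_y_3 = 413
radius_3 = 43
center_x_4 = 232
px0_5 = 34
py0_5 = 211
px1_5 = 183
py1_5 = 350
px2_6 = 110
py2_6 = 107
center_x_7 = 262
center_y_7 = 241
radius_7 = 54
center_x_8 = 245
center_y_8 = 74
radius_8 = 34
center_x_9 = 280
center_y_9 = 374
radius_9 = 55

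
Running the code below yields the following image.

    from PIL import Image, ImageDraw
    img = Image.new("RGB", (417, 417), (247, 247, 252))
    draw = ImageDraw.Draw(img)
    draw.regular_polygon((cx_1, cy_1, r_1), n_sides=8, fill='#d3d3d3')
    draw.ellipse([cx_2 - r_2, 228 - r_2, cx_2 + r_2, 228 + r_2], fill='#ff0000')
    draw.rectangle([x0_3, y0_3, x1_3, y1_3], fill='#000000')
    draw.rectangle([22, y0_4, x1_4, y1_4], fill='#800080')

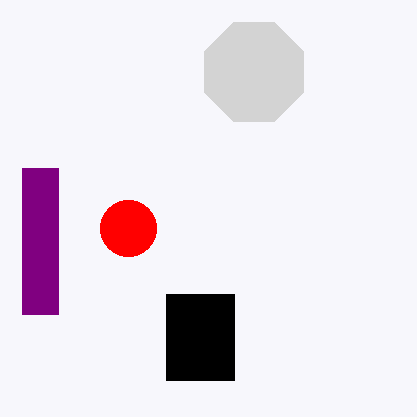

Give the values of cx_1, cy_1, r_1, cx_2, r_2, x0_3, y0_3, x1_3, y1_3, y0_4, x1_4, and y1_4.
cx_1 = 254; cy_1 = 72; r_1 = 54; cx_2 = 128; r_2 = 28; x0_3 = 166; y0_3 = 294; x1_3 = 234; y1_3 = 380; y0_4 = 168; x1_4 = 58; y1_4 = 314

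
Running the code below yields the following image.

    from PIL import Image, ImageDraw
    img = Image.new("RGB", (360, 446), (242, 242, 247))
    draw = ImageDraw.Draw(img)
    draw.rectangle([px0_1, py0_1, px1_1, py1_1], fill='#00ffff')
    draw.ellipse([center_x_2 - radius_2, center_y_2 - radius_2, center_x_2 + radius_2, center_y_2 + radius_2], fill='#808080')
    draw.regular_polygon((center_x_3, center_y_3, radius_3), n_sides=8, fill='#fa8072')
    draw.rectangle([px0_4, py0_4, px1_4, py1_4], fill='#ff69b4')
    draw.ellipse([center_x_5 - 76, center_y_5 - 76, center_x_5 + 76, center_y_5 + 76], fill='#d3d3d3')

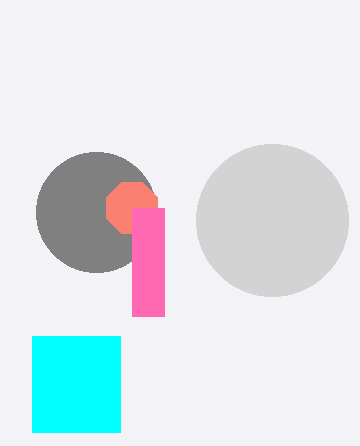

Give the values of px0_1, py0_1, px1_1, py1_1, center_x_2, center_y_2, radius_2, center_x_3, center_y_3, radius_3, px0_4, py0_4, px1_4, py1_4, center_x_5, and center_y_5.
px0_1 = 32, py0_1 = 336, px1_1 = 120, py1_1 = 432, center_x_2 = 96, center_y_2 = 212, radius_2 = 60, center_x_3 = 132, center_y_3 = 208, radius_3 = 28, px0_4 = 132, py0_4 = 208, px1_4 = 164, py1_4 = 316, center_x_5 = 272, center_y_5 = 220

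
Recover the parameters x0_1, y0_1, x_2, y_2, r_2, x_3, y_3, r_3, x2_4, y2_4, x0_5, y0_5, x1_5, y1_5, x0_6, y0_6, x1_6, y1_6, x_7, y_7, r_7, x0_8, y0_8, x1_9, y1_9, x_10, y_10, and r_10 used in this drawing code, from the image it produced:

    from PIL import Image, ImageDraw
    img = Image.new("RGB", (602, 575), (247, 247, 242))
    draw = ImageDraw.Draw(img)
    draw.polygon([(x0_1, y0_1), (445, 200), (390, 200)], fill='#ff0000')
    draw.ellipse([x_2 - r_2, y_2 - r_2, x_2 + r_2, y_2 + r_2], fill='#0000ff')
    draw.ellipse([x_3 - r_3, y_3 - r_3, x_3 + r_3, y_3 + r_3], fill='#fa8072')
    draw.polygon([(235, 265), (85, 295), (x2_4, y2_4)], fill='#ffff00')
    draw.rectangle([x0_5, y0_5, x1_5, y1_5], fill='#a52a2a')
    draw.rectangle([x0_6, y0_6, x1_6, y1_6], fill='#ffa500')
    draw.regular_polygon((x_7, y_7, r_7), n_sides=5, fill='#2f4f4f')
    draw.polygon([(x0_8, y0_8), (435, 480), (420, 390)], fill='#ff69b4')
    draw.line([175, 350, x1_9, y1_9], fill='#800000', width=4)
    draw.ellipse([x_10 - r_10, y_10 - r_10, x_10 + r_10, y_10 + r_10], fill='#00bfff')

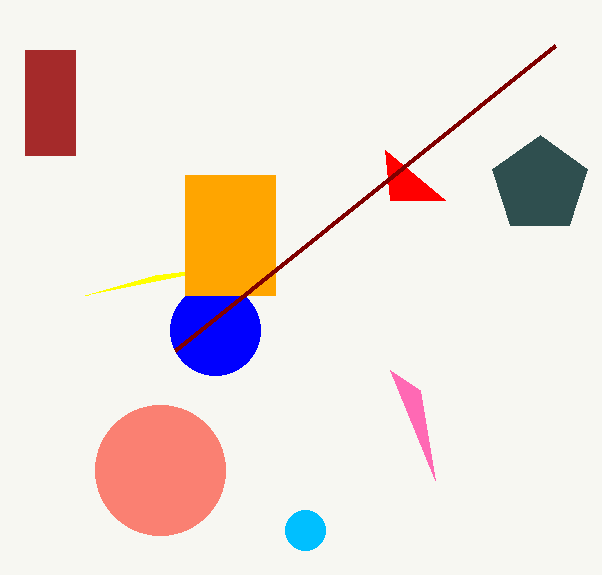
x0_1 = 385
y0_1 = 150
x_2 = 215
y_2 = 330
r_2 = 45
x_3 = 160
y_3 = 470
r_3 = 65
x2_4 = 155
y2_4 = 275
x0_5 = 25
y0_5 = 50
x1_5 = 75
y1_5 = 155
x0_6 = 185
y0_6 = 175
x1_6 = 275
y1_6 = 295
x_7 = 540
y_7 = 185
r_7 = 50
x0_8 = 390
y0_8 = 370
x1_9 = 555
y1_9 = 45
x_10 = 305
y_10 = 530
r_10 = 20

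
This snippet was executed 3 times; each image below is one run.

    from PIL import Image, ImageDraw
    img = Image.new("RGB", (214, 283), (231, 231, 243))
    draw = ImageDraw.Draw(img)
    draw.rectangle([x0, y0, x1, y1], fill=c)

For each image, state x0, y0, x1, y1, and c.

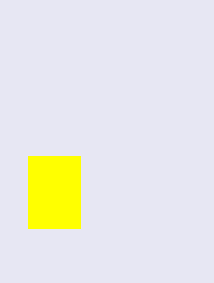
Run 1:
x0 = 28; y0 = 156; x1 = 80; y1 = 228; c = 'yellow'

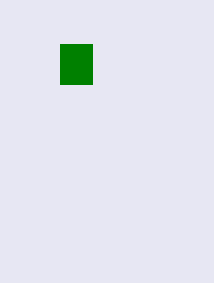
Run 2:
x0 = 60; y0 = 44; x1 = 92; y1 = 84; c = 'green'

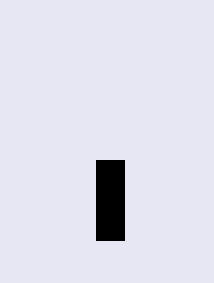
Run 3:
x0 = 96
y0 = 160
x1 = 124
y1 = 240
c = 'black'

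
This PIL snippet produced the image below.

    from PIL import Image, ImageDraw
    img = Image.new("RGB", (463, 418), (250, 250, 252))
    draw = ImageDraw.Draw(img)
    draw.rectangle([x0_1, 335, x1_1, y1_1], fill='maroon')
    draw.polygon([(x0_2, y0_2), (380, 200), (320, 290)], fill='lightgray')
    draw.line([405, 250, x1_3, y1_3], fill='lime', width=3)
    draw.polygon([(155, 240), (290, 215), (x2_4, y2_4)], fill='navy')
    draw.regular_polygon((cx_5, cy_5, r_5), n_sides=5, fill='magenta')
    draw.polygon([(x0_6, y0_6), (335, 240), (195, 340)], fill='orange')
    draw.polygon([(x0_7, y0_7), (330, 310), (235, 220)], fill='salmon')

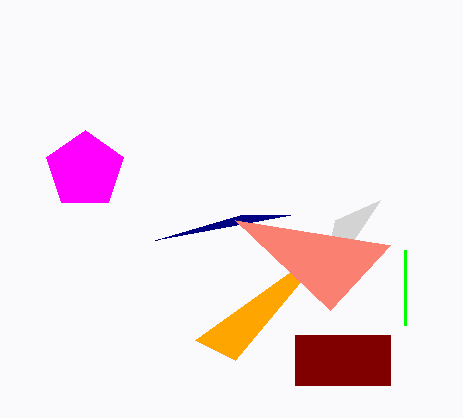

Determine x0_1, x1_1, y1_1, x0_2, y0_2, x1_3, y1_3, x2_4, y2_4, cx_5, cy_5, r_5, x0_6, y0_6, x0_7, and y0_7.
x0_1 = 295, x1_1 = 390, y1_1 = 385, x0_2 = 335, y0_2 = 220, x1_3 = 405, y1_3 = 325, x2_4 = 240, y2_4 = 215, cx_5 = 85, cy_5 = 170, r_5 = 40, x0_6 = 235, y0_6 = 360, x0_7 = 390, y0_7 = 245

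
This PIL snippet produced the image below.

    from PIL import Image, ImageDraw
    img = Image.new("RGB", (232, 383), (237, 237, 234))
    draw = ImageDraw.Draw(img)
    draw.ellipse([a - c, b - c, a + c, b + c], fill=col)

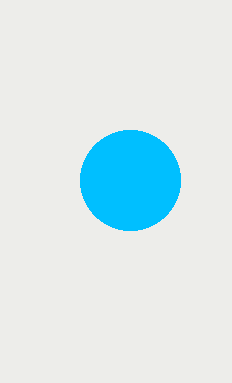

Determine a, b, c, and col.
a = 130
b = 180
c = 50
col = 'deepskyblue'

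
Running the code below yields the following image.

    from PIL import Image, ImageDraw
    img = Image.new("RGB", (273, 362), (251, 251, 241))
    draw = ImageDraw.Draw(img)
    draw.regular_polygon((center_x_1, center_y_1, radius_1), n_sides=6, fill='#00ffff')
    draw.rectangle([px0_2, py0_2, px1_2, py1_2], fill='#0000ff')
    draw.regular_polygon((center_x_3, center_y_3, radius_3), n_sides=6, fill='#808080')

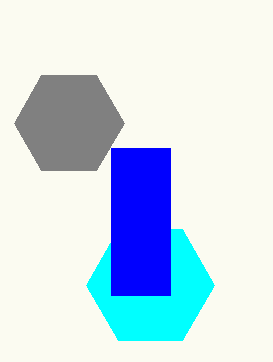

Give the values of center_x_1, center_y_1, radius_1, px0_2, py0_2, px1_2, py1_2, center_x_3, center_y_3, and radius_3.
center_x_1 = 150, center_y_1 = 285, radius_1 = 64, px0_2 = 111, py0_2 = 148, px1_2 = 170, py1_2 = 295, center_x_3 = 69, center_y_3 = 123, radius_3 = 55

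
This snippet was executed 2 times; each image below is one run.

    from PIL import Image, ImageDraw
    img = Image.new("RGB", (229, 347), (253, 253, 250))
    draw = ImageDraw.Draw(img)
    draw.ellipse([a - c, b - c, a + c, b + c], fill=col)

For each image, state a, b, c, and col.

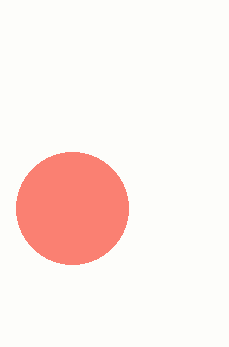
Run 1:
a = 72, b = 208, c = 56, col = 'salmon'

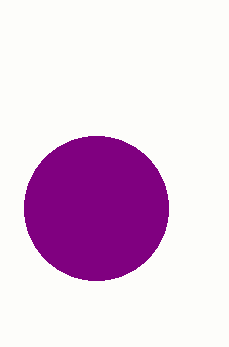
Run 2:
a = 96, b = 208, c = 72, col = 'purple'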